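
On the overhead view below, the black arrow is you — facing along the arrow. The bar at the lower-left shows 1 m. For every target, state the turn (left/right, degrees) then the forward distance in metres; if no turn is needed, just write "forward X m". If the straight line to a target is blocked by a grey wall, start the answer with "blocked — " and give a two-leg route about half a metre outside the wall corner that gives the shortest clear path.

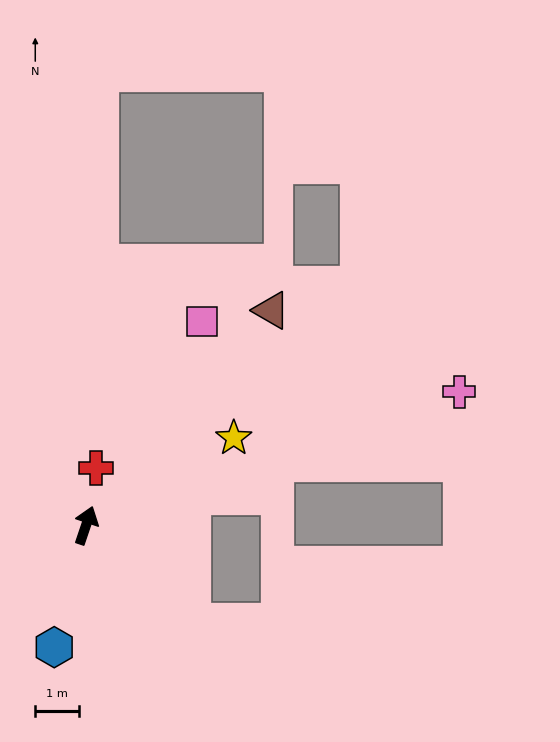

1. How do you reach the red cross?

turn left 9°, forward 1.3 m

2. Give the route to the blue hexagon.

turn right 176°, forward 2.9 m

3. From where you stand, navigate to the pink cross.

turn right 52°, forward 9.1 m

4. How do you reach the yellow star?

turn right 41°, forward 3.9 m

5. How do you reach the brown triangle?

turn right 22°, forward 6.5 m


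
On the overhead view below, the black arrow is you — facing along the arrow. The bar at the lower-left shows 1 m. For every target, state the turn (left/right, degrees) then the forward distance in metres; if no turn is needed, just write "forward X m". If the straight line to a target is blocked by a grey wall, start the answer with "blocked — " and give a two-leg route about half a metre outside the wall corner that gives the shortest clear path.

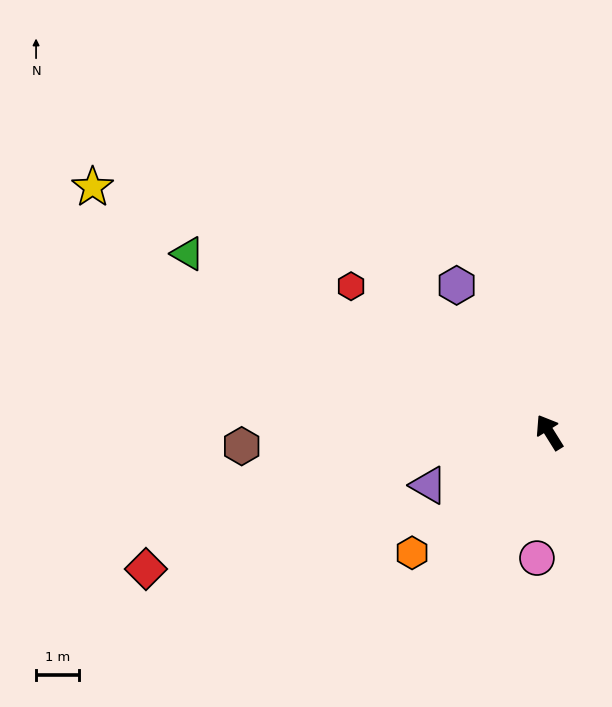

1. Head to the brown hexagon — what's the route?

turn left 61°, forward 7.2 m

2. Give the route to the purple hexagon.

forward 4.1 m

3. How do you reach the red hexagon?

turn left 22°, forward 5.8 m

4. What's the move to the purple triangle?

turn left 82°, forward 3.1 m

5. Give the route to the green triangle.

turn left 32°, forward 9.4 m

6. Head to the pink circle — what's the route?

turn left 142°, forward 3.0 m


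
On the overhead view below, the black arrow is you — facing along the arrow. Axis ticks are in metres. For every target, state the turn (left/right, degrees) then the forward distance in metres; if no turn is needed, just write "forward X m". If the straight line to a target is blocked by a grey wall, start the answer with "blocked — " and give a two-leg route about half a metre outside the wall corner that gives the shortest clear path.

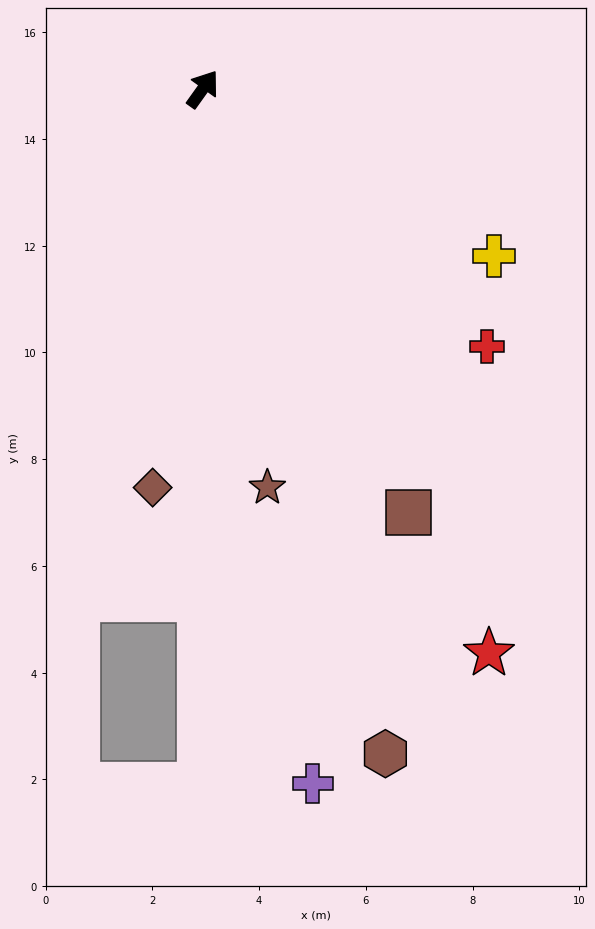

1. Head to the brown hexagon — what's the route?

turn right 129°, forward 12.9 m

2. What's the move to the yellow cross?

turn right 84°, forward 6.3 m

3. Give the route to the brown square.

turn right 118°, forward 8.8 m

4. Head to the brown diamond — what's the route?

turn right 152°, forward 7.5 m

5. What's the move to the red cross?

turn right 97°, forward 7.2 m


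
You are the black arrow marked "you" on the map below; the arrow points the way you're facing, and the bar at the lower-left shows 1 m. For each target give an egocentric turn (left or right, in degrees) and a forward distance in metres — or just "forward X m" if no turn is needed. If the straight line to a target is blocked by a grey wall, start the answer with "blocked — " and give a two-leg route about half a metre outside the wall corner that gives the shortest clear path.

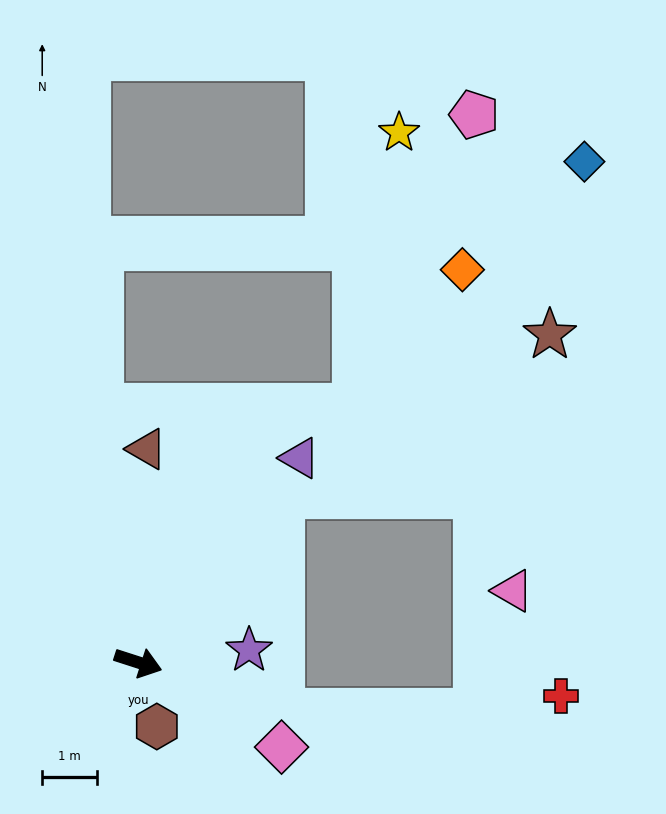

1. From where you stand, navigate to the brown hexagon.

turn right 56°, forward 1.2 m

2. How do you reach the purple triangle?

turn left 70°, forward 4.8 m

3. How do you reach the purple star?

turn left 24°, forward 2.0 m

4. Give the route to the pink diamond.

turn right 13°, forward 3.0 m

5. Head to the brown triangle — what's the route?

turn left 106°, forward 3.9 m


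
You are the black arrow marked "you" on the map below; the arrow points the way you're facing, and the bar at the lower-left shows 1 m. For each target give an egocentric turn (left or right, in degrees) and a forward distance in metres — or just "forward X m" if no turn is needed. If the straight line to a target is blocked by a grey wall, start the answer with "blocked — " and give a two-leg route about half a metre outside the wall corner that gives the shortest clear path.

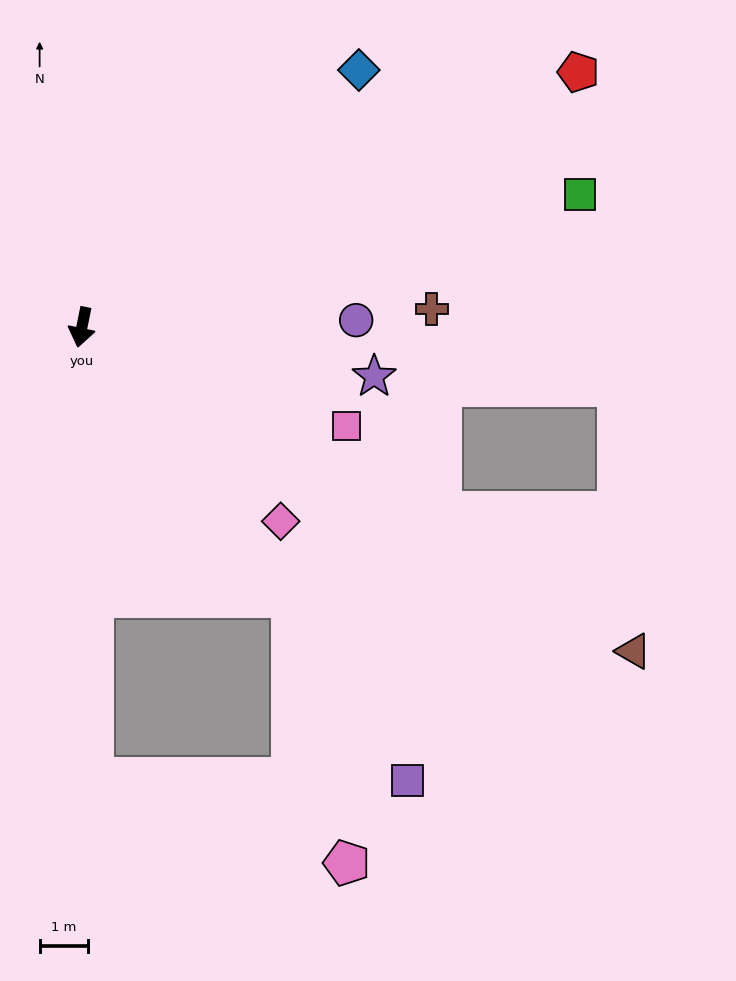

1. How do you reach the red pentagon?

turn left 129°, forward 11.5 m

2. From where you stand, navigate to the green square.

turn left 116°, forward 10.6 m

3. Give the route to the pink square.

turn left 81°, forward 5.8 m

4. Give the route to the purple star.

turn left 92°, forward 6.1 m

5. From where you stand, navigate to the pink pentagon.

blocked — turn left 49°, forward 7.0 m, then turn right 26°, forward 5.6 m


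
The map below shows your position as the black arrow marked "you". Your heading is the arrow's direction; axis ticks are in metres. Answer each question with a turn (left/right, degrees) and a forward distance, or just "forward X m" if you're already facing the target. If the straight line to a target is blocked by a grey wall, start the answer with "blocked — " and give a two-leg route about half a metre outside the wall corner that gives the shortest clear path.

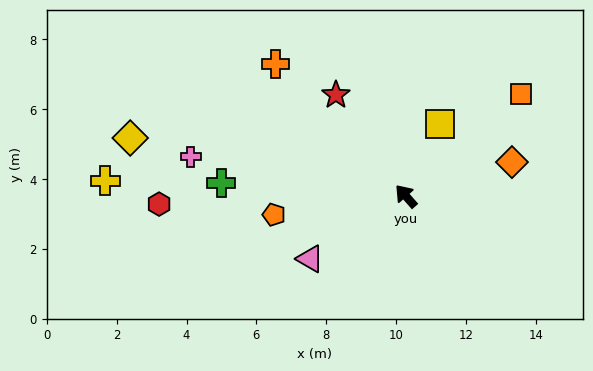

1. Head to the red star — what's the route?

turn right 7°, forward 3.5 m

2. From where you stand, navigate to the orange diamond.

turn right 114°, forward 3.2 m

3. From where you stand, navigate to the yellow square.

turn right 67°, forward 2.3 m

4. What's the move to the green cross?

turn left 45°, forward 5.3 m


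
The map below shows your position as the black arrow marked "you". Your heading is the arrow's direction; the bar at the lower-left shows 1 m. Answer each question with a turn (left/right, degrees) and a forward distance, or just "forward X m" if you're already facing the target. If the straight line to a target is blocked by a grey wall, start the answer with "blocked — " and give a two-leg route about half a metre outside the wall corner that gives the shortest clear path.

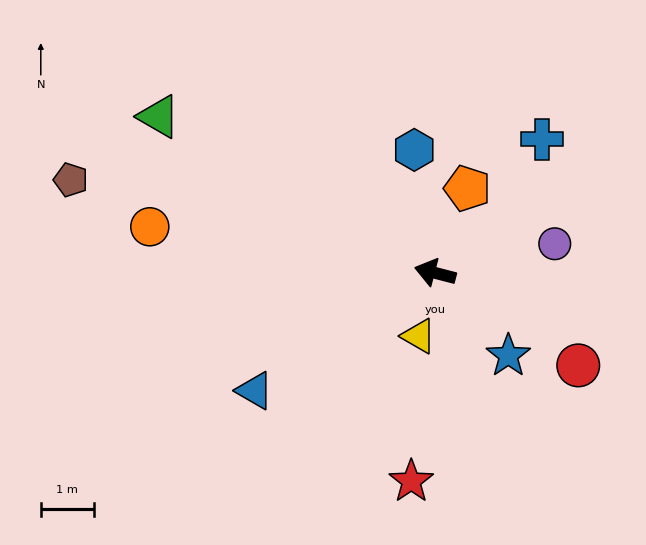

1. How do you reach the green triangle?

turn right 15°, forward 6.0 m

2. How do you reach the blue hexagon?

turn right 66°, forward 2.4 m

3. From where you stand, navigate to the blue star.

turn left 146°, forward 2.1 m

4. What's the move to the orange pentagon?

turn right 96°, forward 1.7 m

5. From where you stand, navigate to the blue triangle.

turn left 48°, forward 4.1 m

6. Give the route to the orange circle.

turn left 5°, forward 5.5 m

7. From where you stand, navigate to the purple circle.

turn right 152°, forward 2.3 m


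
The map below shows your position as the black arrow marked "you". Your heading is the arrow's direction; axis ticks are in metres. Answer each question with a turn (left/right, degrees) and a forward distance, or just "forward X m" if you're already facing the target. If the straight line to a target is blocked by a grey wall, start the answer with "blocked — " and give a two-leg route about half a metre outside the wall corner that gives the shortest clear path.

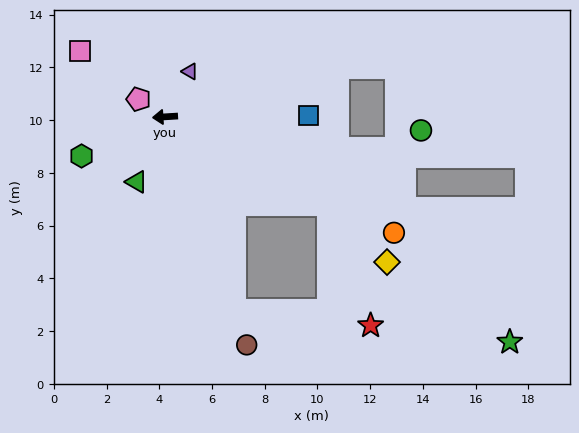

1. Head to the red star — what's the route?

blocked — turn left 148°, forward 7.0 m, then turn right 42°, forward 4.8 m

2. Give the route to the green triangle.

turn left 63°, forward 2.7 m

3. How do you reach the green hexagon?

turn left 22°, forward 3.5 m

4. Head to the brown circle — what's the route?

turn left 106°, forward 9.2 m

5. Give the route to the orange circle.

turn left 150°, forward 9.7 m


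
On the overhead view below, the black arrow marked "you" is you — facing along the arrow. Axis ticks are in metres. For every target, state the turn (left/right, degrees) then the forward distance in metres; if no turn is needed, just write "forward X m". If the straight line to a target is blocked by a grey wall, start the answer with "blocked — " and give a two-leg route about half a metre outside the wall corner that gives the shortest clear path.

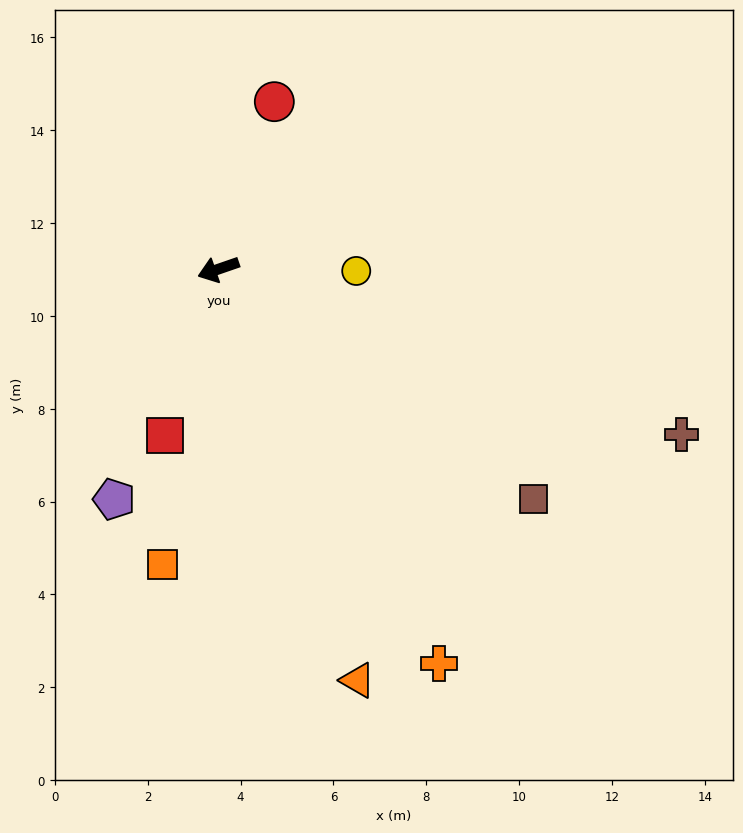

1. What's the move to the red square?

turn left 53°, forward 3.8 m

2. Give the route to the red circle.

turn right 128°, forward 3.8 m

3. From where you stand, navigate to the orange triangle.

turn left 90°, forward 9.3 m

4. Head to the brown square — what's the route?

turn left 125°, forward 8.4 m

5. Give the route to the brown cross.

turn left 141°, forward 10.6 m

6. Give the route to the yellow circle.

turn left 160°, forward 3.0 m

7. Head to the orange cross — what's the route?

turn left 100°, forward 9.7 m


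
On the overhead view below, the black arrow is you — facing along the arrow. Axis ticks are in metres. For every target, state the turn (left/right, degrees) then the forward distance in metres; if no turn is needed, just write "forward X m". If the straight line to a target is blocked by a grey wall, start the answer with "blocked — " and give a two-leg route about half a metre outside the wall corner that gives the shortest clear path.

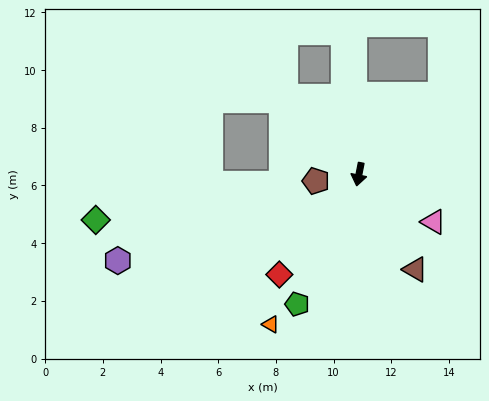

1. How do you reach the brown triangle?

turn left 42°, forward 3.8 m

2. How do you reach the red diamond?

turn right 27°, forward 4.4 m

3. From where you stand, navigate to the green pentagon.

turn right 14°, forward 5.0 m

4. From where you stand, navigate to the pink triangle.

turn left 69°, forward 3.1 m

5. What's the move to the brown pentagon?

turn right 70°, forward 1.5 m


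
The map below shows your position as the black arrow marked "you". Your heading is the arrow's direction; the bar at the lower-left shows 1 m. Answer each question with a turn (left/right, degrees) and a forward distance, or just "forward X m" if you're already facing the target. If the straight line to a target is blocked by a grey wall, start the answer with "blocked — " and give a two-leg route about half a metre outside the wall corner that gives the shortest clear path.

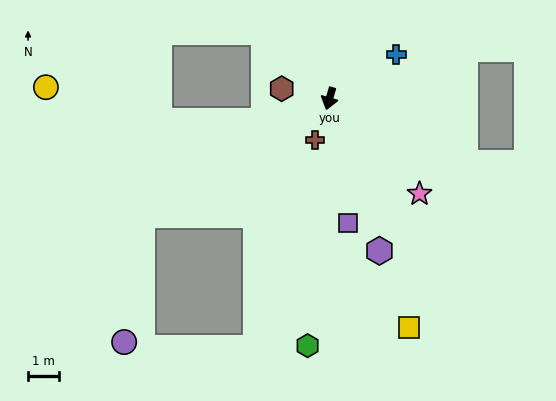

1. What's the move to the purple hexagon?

turn left 34°, forward 5.2 m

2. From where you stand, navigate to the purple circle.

blocked — turn right 42°, forward 7.1 m, then turn left 50°, forward 4.2 m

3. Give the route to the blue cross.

turn left 139°, forward 2.6 m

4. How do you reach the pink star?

turn left 59°, forward 4.2 m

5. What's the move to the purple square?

turn left 24°, forward 4.1 m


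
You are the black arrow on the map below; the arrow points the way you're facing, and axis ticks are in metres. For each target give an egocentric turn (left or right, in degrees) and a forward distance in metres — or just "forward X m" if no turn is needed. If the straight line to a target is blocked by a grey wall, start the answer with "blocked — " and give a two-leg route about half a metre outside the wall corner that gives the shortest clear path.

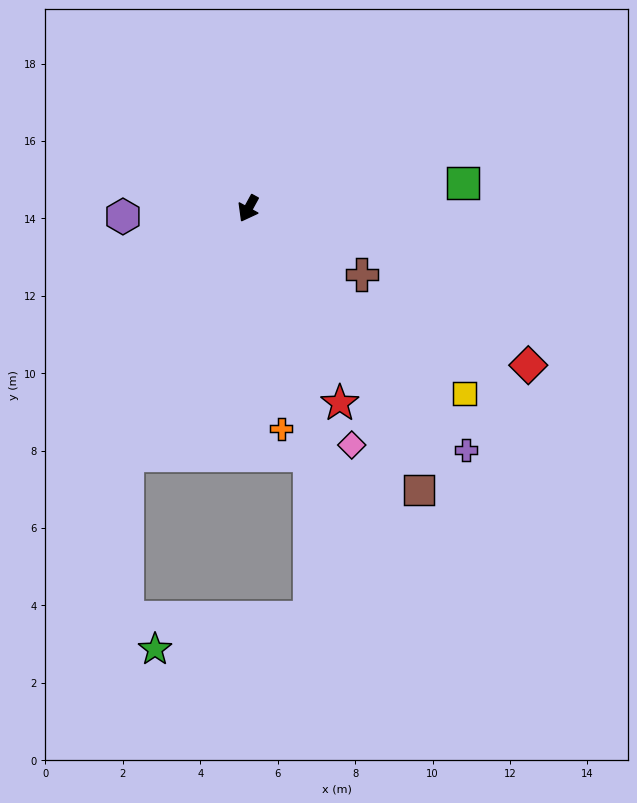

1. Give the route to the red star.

turn left 54°, forward 5.6 m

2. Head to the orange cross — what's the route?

turn left 37°, forward 5.8 m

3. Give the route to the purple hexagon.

turn right 58°, forward 3.2 m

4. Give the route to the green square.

turn left 126°, forward 5.6 m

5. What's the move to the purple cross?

turn left 71°, forward 8.4 m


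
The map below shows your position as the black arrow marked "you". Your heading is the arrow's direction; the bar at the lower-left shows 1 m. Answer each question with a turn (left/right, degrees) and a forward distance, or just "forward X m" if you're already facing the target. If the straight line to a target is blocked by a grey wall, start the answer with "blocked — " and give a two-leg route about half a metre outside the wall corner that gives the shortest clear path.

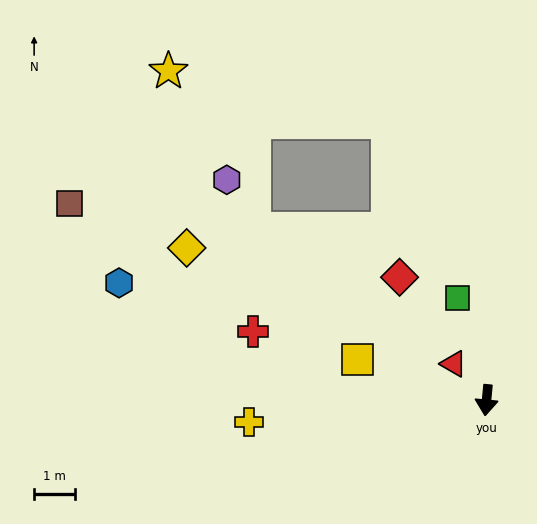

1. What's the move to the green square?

turn right 159°, forward 2.6 m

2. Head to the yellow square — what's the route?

turn right 102°, forward 3.3 m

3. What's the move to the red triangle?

turn right 132°, forward 1.2 m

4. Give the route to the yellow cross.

turn right 79°, forward 5.8 m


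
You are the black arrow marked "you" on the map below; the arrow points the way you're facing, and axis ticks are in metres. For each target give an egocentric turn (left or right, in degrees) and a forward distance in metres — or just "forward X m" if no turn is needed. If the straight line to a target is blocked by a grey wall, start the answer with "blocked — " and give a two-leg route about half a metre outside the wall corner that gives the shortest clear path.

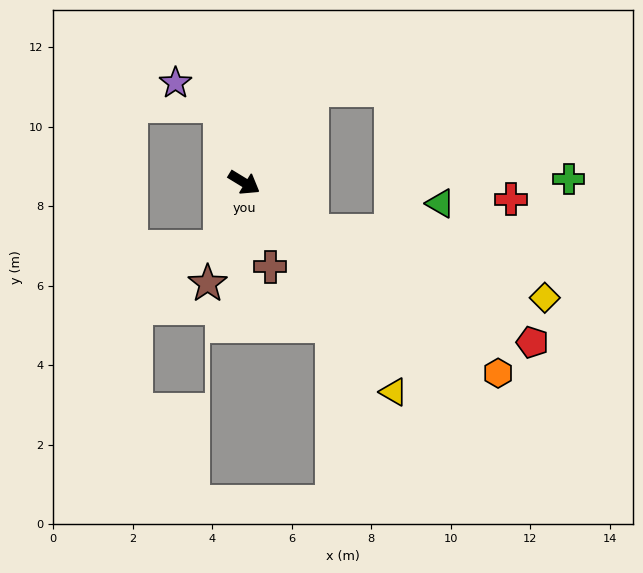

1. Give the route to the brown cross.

turn right 41°, forward 2.2 m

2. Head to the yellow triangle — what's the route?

turn right 23°, forward 6.5 m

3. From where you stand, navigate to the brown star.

turn right 79°, forward 2.7 m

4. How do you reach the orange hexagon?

turn right 6°, forward 8.0 m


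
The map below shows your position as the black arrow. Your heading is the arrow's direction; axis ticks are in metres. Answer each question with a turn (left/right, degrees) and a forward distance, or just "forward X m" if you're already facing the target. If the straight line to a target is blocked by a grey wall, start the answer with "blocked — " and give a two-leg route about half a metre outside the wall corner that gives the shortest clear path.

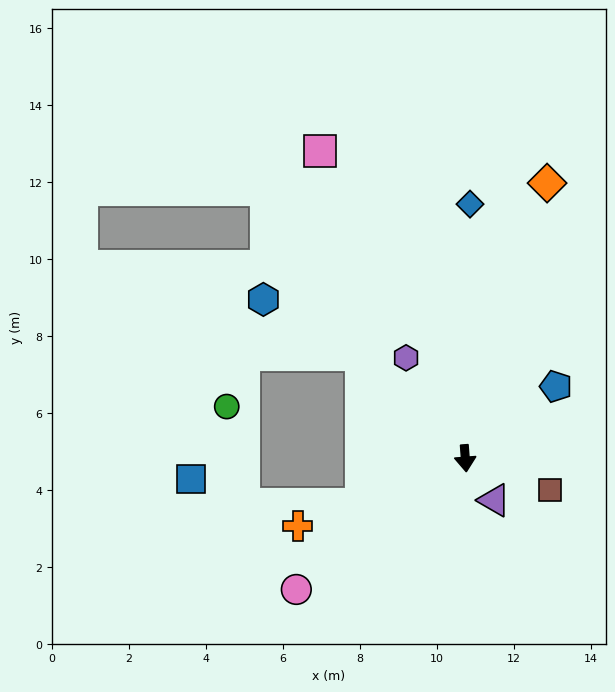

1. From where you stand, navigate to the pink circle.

turn right 56°, forward 5.6 m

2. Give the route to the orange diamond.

turn left 159°, forward 7.5 m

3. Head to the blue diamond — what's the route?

turn left 175°, forward 6.6 m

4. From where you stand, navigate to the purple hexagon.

turn right 154°, forward 3.0 m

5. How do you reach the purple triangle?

turn left 30°, forward 1.3 m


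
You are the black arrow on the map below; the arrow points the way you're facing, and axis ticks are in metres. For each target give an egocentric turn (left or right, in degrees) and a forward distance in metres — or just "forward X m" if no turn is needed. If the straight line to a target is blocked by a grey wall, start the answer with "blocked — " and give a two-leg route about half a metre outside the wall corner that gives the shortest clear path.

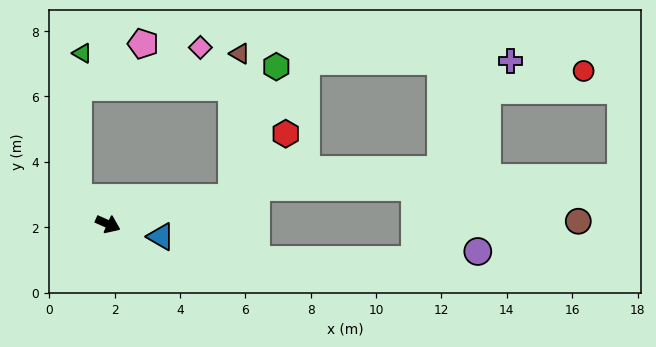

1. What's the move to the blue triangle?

turn left 11°, forward 1.7 m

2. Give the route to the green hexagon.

blocked — turn left 36°, forward 3.9 m, then turn left 59°, forward 4.2 m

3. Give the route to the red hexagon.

blocked — turn left 36°, forward 3.9 m, then turn left 38°, forward 2.6 m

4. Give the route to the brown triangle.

blocked — turn left 36°, forward 3.9 m, then turn left 75°, forward 4.4 m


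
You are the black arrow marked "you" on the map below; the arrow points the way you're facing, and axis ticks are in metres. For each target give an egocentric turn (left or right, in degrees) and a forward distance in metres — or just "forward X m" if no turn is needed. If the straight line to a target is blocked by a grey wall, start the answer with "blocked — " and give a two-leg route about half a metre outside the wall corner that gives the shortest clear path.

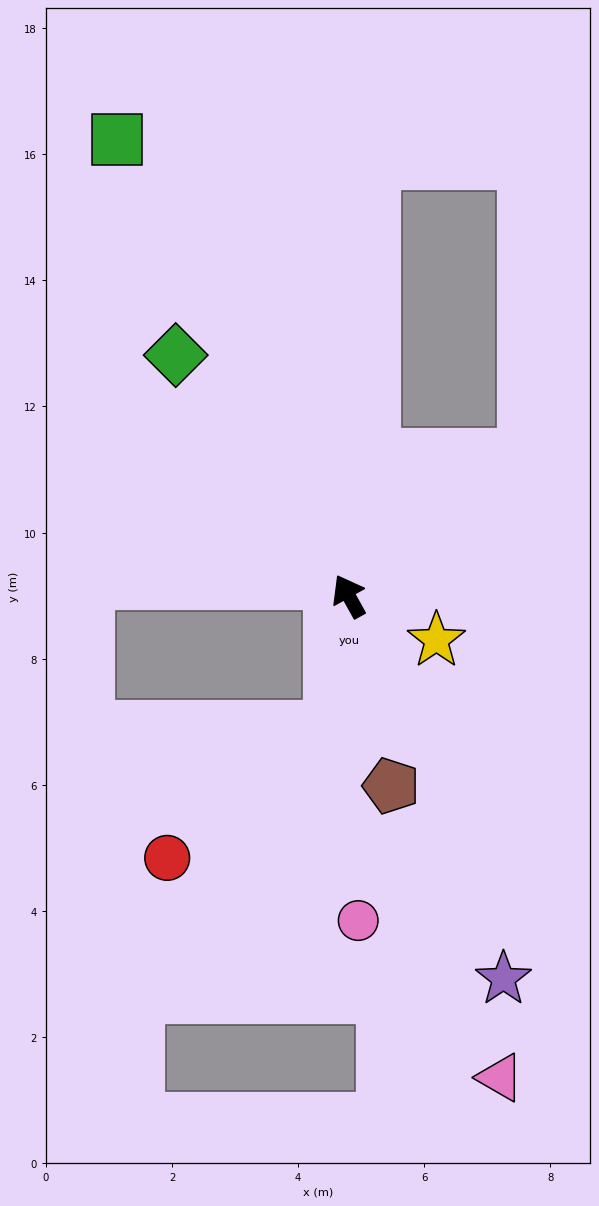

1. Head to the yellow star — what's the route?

turn right 146°, forward 1.6 m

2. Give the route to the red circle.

blocked — turn left 143°, forward 2.1 m, then turn right 43°, forward 3.3 m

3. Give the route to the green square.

turn right 2°, forward 8.1 m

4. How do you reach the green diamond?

turn left 7°, forward 4.7 m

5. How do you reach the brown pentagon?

turn left 164°, forward 3.1 m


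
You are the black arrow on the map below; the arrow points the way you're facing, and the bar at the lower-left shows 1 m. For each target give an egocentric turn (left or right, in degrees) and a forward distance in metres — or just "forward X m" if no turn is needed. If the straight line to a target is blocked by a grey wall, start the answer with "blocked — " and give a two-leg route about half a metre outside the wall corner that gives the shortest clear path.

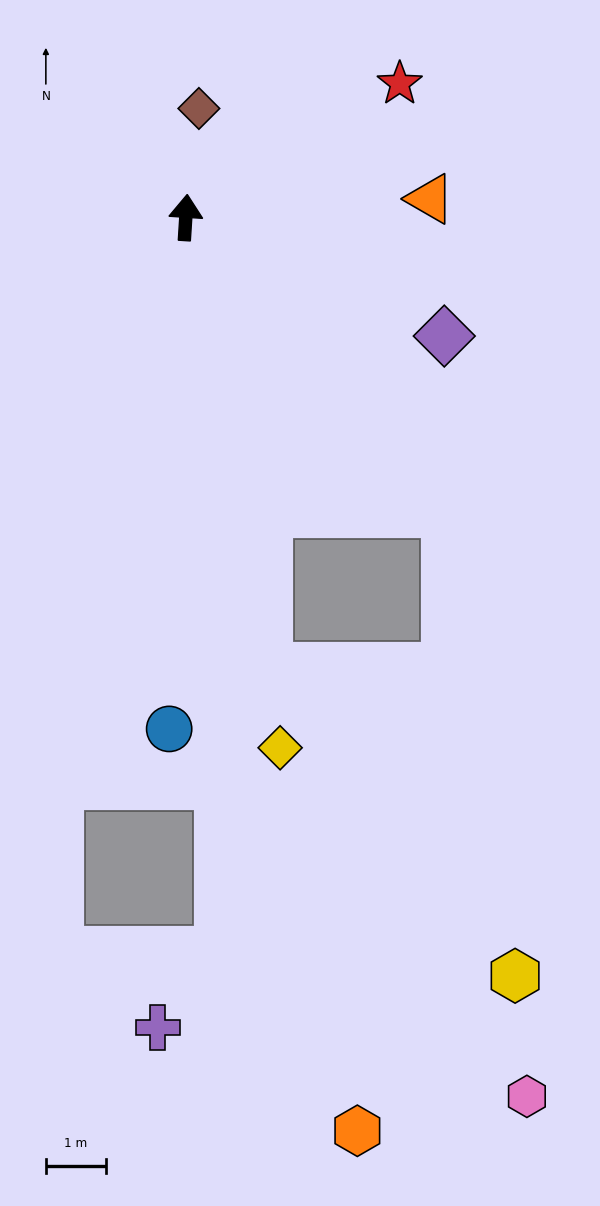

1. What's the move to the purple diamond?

turn right 111°, forward 4.7 m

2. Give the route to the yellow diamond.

turn right 166°, forward 8.9 m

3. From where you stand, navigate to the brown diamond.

turn right 3°, forward 1.8 m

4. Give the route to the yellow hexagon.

blocked — turn right 166°, forward 7.6 m, then turn left 29°, forward 6.5 m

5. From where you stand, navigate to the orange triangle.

turn right 82°, forward 4.1 m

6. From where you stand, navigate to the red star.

turn right 54°, forward 4.2 m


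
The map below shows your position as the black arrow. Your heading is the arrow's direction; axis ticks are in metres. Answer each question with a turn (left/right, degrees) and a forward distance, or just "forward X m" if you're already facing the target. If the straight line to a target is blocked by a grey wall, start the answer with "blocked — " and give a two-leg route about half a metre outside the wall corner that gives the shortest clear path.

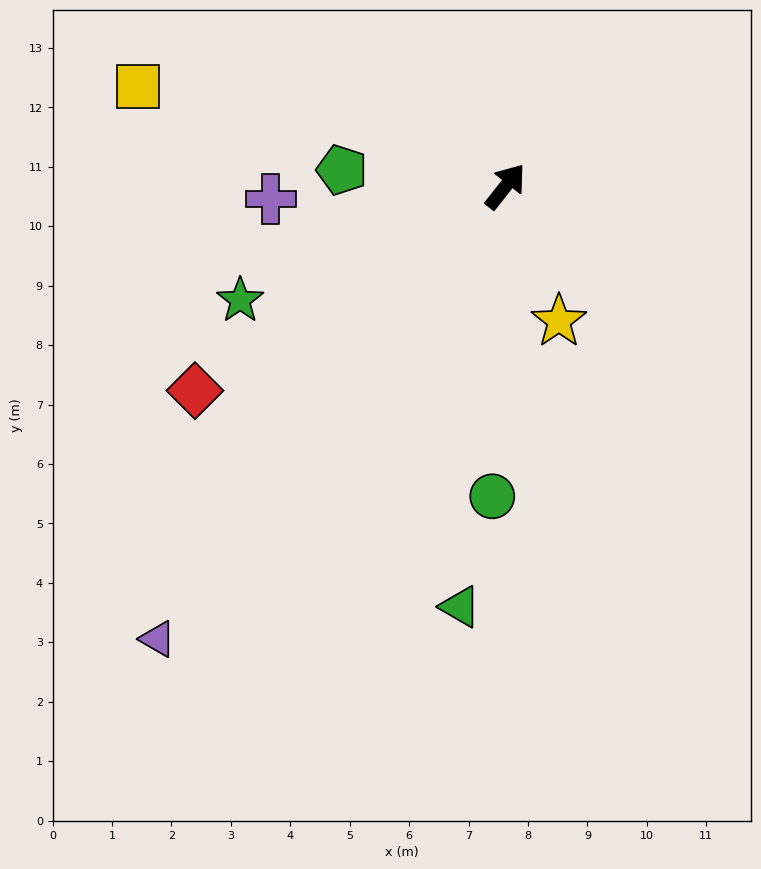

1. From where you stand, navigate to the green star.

turn left 151°, forward 4.9 m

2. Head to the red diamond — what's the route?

turn left 162°, forward 6.3 m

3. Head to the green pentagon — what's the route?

turn left 123°, forward 2.8 m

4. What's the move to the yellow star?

turn right 120°, forward 2.4 m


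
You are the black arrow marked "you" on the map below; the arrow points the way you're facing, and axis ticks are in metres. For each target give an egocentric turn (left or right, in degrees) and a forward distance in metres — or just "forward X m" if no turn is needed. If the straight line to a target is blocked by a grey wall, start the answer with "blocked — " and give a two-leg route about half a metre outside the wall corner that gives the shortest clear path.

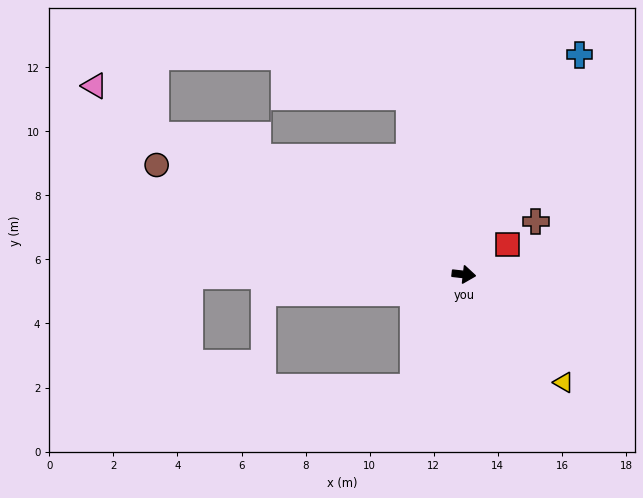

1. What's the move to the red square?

turn left 41°, forward 1.7 m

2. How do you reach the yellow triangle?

turn right 41°, forward 4.6 m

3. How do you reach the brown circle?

turn left 167°, forward 10.2 m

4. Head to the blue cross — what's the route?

turn left 69°, forward 7.7 m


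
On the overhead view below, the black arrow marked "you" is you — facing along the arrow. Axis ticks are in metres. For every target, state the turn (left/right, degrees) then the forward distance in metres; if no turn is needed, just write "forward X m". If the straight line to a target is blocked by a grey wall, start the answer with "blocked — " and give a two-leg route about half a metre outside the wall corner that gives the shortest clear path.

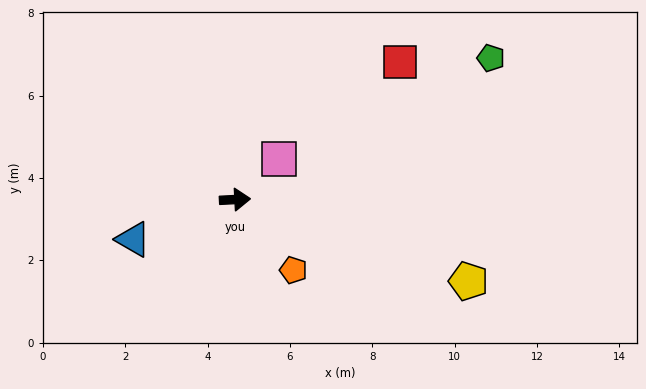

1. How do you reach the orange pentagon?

turn right 53°, forward 2.2 m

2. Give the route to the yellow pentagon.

turn right 22°, forward 6.0 m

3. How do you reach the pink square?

turn left 40°, forward 1.5 m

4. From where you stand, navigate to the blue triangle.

turn right 162°, forward 2.7 m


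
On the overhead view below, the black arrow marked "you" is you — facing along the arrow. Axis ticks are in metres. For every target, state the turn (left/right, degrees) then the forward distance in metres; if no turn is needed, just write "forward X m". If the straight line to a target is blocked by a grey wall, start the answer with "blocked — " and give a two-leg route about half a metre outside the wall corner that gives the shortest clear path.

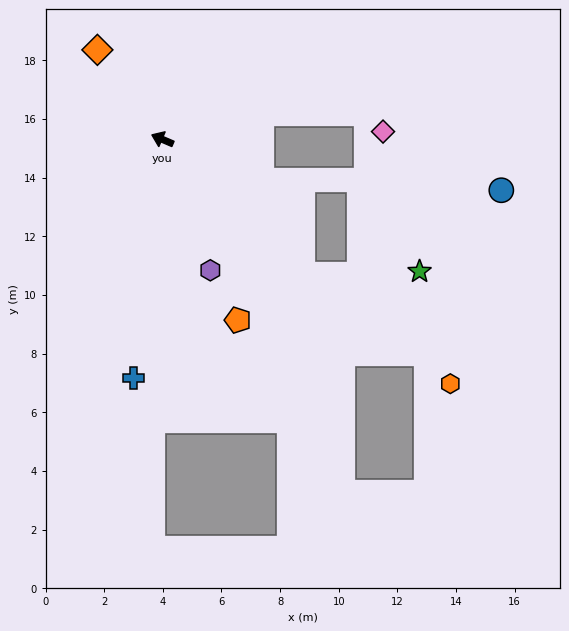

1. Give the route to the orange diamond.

turn right 31°, forward 3.8 m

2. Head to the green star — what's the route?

blocked — turn left 159°, forward 6.6 m, then turn left 45°, forward 4.0 m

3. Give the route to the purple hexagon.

turn left 133°, forward 4.8 m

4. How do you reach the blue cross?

turn left 106°, forward 8.2 m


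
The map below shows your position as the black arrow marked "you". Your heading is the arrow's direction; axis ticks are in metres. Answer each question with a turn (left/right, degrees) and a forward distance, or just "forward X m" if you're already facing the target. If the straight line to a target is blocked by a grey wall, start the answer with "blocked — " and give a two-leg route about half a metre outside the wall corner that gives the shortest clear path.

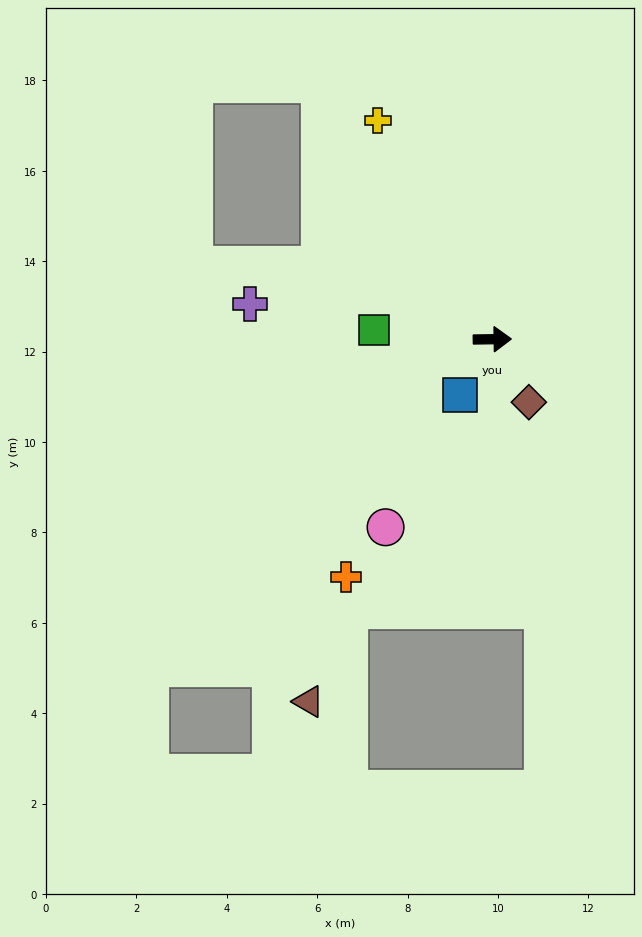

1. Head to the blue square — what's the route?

turn right 121°, forward 1.4 m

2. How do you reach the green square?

turn left 175°, forward 2.6 m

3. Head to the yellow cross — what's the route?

turn left 117°, forward 5.5 m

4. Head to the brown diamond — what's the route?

turn right 61°, forward 1.6 m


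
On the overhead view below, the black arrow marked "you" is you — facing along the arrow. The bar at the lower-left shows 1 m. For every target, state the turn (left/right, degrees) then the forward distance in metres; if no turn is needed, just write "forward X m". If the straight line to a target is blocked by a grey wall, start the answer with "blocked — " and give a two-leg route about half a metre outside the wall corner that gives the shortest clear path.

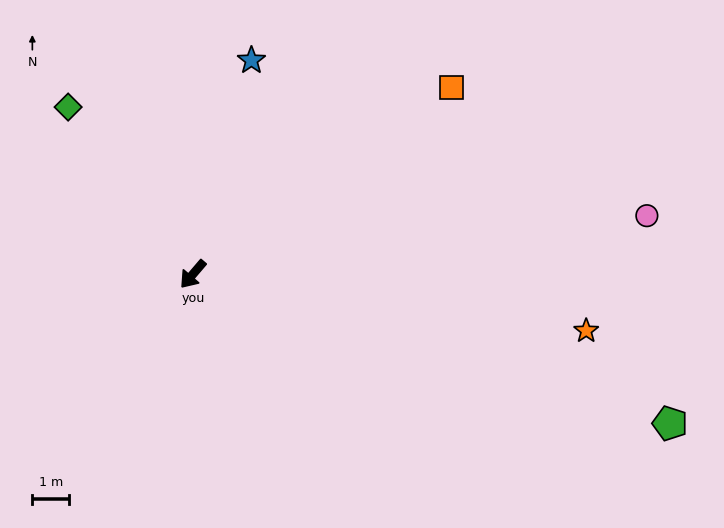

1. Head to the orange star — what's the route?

turn left 122°, forward 10.7 m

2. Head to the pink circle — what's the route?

turn left 138°, forward 12.4 m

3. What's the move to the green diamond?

turn right 103°, forward 5.6 m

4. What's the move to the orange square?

turn left 166°, forward 8.6 m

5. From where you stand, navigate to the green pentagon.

turn left 113°, forward 13.5 m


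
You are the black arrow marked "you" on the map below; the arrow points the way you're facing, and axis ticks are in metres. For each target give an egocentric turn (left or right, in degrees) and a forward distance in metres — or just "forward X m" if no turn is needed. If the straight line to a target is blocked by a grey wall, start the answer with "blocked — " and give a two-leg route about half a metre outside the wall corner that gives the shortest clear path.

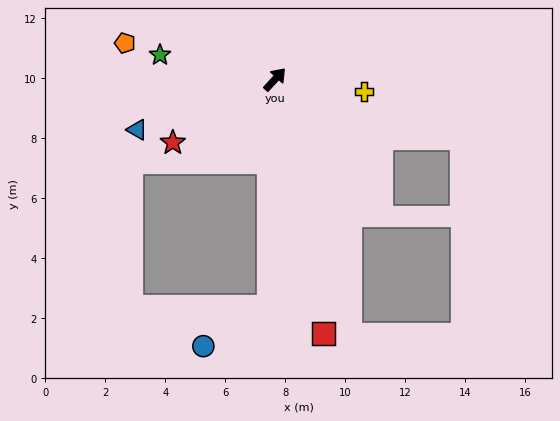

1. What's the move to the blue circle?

blocked — turn right 139°, forward 7.6 m, then turn right 58°, forward 2.6 m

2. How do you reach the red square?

turn right 127°, forward 8.6 m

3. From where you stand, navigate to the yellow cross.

turn right 55°, forward 3.0 m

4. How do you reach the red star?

turn left 164°, forward 4.0 m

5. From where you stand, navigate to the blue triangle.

turn left 152°, forward 4.9 m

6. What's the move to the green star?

turn left 120°, forward 3.9 m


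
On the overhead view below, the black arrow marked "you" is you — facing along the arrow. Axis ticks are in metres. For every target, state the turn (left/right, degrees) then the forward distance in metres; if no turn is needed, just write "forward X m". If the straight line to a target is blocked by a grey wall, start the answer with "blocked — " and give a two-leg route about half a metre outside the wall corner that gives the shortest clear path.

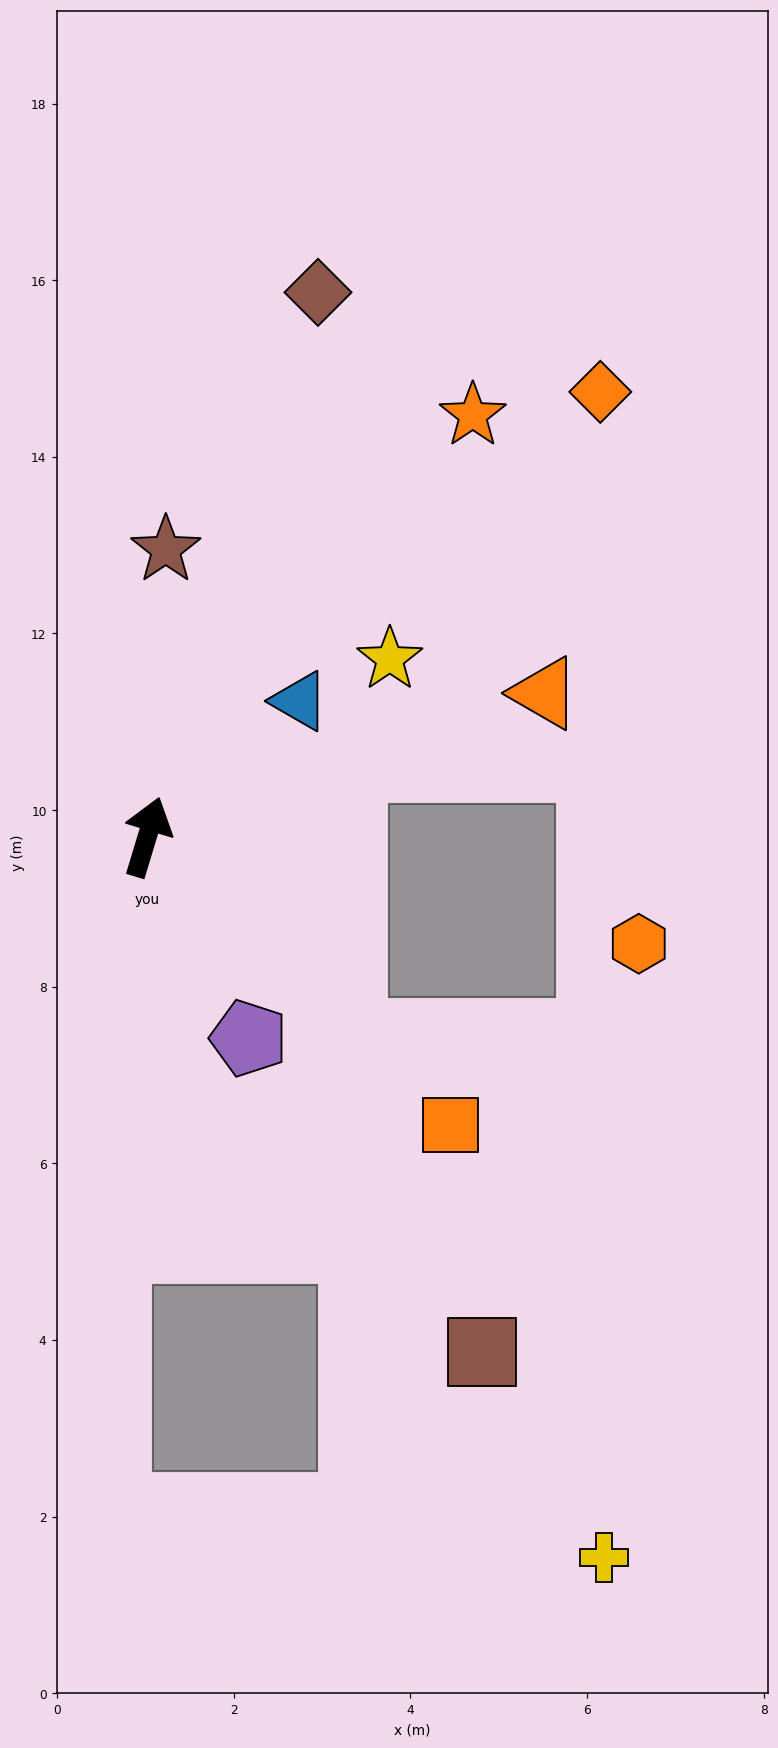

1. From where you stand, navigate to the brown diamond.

forward 6.5 m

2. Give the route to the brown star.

turn left 13°, forward 3.3 m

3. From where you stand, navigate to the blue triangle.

turn right 31°, forward 2.3 m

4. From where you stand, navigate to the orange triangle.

turn right 53°, forward 4.8 m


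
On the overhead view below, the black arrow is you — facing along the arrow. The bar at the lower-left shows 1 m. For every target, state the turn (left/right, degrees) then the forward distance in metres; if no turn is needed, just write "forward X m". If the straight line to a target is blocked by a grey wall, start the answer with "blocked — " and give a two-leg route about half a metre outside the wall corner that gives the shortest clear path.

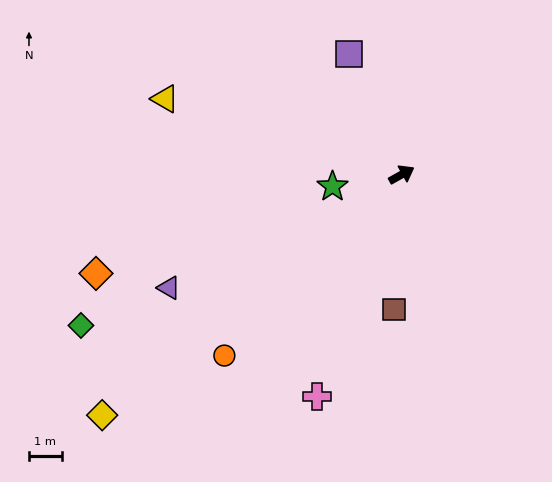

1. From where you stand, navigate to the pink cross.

turn right 140°, forward 7.2 m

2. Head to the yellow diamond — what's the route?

turn right 170°, forward 11.6 m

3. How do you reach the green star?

turn left 161°, forward 2.1 m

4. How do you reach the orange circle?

turn right 164°, forward 7.7 m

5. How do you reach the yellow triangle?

turn left 133°, forward 7.5 m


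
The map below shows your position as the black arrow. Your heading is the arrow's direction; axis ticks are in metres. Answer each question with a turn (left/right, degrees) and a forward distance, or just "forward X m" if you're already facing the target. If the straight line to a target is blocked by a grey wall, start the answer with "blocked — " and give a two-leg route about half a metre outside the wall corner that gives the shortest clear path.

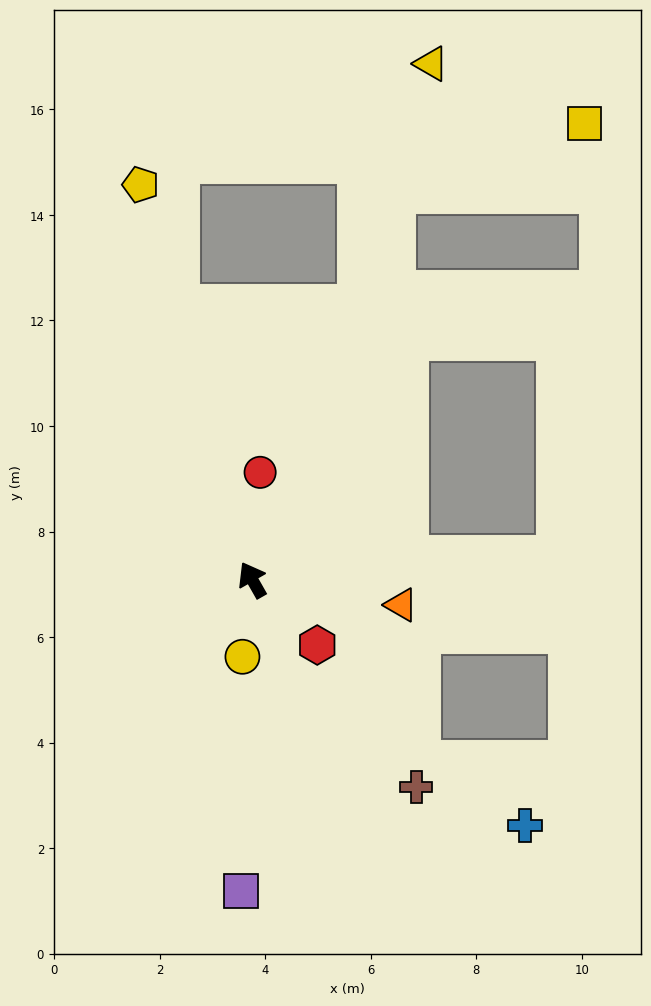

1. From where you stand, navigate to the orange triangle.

turn right 129°, forward 2.9 m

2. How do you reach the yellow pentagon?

turn right 14°, forward 7.8 m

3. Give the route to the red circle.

turn right 34°, forward 2.0 m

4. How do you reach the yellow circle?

turn left 143°, forward 1.5 m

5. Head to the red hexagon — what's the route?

turn right 165°, forward 1.7 m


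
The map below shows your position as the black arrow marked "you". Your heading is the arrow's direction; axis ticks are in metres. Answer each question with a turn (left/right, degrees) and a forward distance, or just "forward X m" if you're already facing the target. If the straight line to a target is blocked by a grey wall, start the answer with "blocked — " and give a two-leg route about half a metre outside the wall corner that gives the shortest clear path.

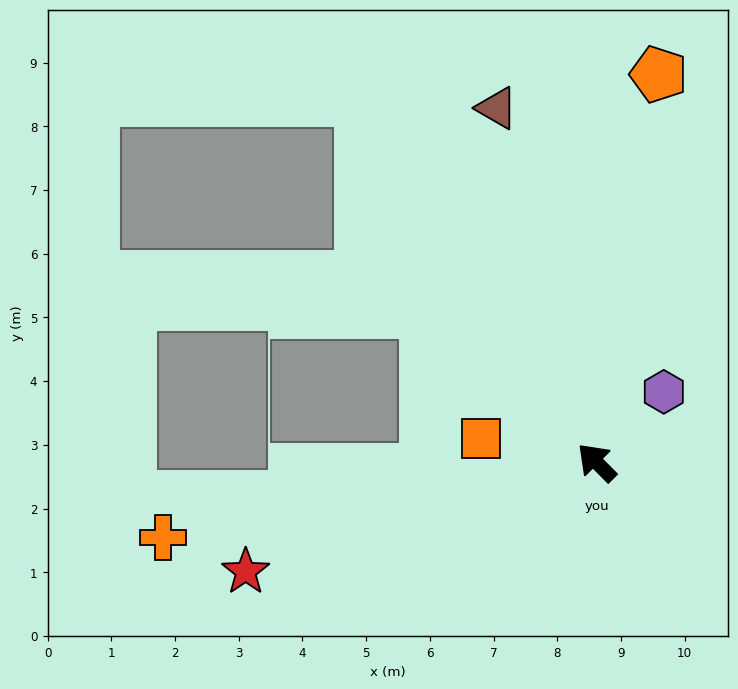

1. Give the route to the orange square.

turn left 34°, forward 1.9 m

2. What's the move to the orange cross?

turn left 55°, forward 6.9 m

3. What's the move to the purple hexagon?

turn right 88°, forward 1.5 m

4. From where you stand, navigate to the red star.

turn left 62°, forward 5.8 m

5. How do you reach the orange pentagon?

turn right 54°, forward 6.2 m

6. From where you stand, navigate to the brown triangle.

turn right 29°, forward 5.8 m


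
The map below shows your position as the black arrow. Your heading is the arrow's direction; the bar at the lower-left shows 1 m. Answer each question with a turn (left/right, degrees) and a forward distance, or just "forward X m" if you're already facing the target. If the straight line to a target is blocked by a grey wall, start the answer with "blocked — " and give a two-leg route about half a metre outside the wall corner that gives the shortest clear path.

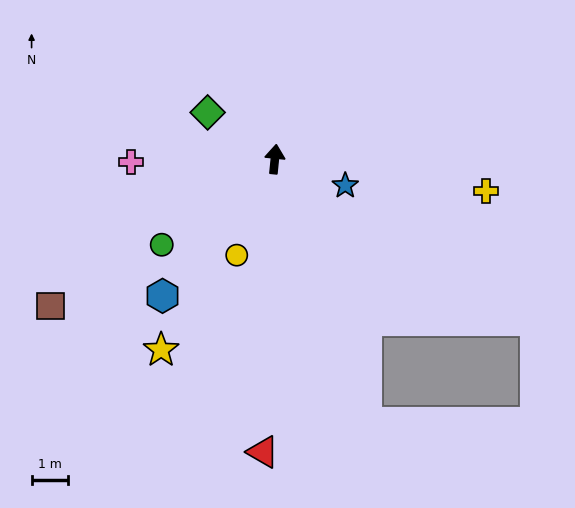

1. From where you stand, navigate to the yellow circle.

turn left 164°, forward 2.9 m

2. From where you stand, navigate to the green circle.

turn left 133°, forward 3.9 m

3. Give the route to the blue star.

turn right 105°, forward 2.1 m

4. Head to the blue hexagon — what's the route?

turn left 146°, forward 4.9 m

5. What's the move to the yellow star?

turn left 155°, forward 6.2 m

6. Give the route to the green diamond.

turn left 61°, forward 2.3 m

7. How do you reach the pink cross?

turn left 97°, forward 4.0 m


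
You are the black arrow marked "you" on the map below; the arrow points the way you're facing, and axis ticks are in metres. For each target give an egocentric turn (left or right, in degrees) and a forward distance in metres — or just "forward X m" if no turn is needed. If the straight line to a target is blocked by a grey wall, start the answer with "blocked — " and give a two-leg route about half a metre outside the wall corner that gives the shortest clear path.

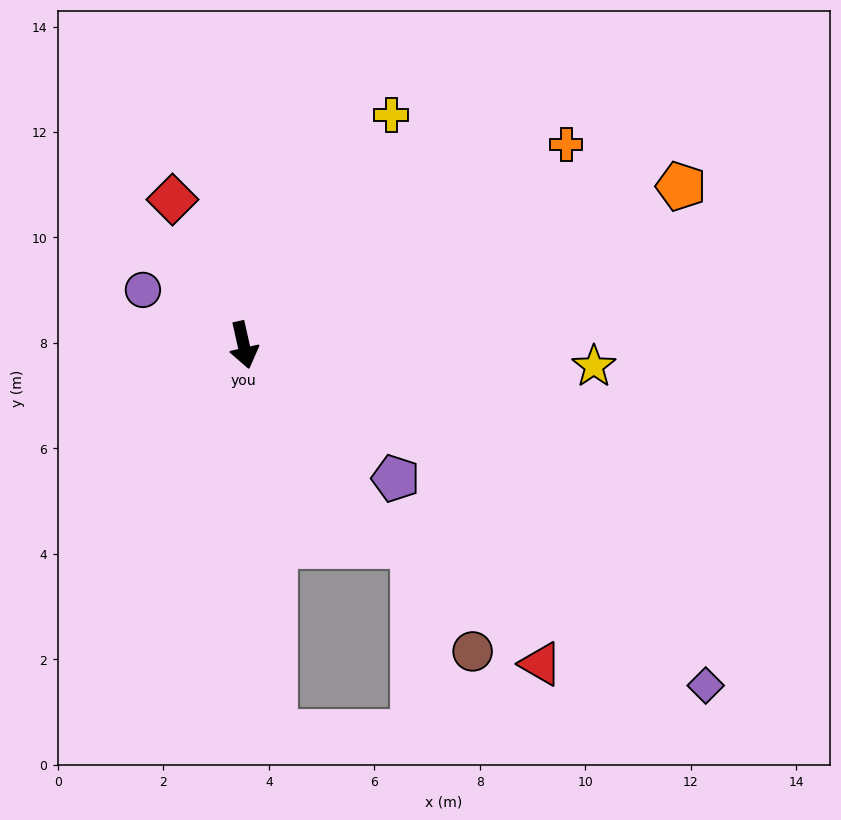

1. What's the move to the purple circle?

turn right 131°, forward 2.2 m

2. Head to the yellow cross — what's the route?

turn left 135°, forward 5.2 m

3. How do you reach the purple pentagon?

turn left 36°, forward 3.8 m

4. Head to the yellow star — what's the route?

turn left 74°, forward 6.7 m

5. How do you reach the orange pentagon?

turn left 97°, forward 8.8 m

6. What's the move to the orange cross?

turn left 109°, forward 7.2 m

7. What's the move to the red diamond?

turn right 167°, forward 3.1 m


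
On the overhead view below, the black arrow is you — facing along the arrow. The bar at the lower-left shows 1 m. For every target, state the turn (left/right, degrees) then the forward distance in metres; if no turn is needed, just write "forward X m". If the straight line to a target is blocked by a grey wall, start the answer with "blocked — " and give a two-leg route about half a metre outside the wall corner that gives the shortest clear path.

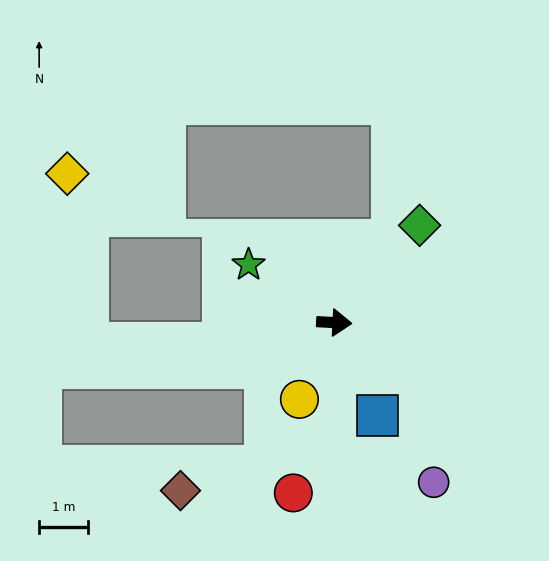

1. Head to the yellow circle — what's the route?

turn right 111°, forward 1.7 m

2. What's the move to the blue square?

turn right 62°, forward 2.1 m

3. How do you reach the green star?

turn left 149°, forward 2.1 m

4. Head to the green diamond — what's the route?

turn left 52°, forward 2.6 m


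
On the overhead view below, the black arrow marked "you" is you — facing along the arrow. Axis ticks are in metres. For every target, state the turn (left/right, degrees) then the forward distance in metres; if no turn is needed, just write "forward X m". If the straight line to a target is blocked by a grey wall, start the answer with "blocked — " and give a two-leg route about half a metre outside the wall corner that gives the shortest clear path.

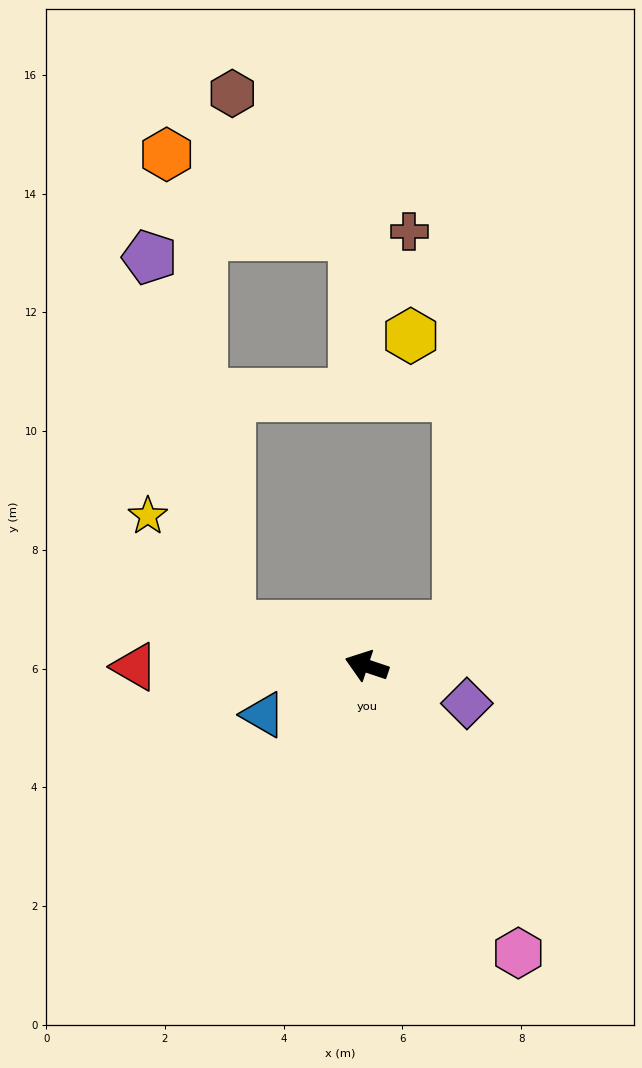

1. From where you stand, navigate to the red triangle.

turn left 19°, forward 3.9 m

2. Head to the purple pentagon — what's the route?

blocked — turn left 2°, forward 2.4 m, then turn right 61°, forward 6.3 m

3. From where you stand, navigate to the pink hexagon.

turn left 136°, forward 5.5 m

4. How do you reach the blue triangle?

turn left 44°, forward 1.9 m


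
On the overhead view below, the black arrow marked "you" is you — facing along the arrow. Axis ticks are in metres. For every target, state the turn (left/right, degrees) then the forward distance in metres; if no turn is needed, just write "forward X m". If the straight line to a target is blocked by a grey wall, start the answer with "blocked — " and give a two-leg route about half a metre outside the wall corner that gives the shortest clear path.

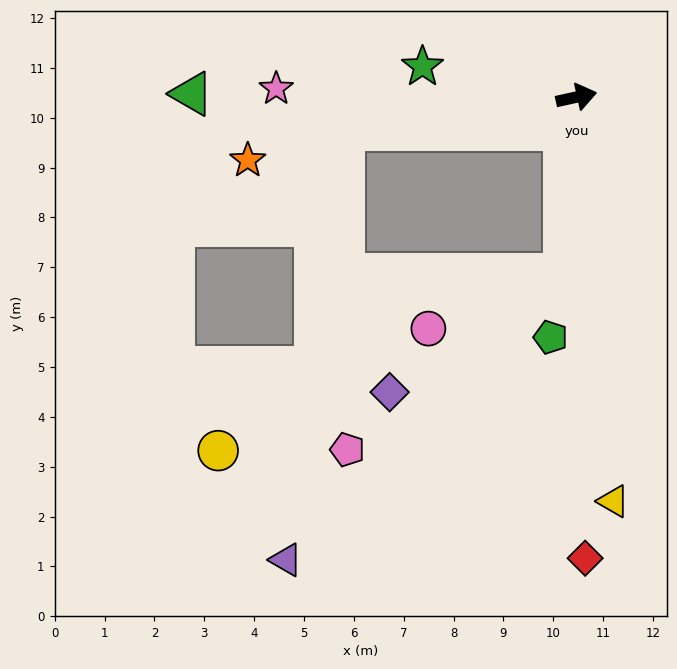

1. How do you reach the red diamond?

turn right 101°, forward 9.3 m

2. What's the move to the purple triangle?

blocked — turn right 106°, forward 3.6 m, then turn right 41°, forward 8.0 m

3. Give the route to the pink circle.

blocked — turn right 106°, forward 3.6 m, then turn right 65°, forward 2.9 m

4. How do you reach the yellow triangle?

turn right 97°, forward 8.1 m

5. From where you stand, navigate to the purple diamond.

blocked — turn right 106°, forward 3.6 m, then turn right 52°, forward 4.2 m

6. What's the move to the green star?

turn left 156°, forward 3.1 m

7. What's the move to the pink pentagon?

blocked — turn left 176°, forward 4.7 m, then turn left 82°, forward 6.4 m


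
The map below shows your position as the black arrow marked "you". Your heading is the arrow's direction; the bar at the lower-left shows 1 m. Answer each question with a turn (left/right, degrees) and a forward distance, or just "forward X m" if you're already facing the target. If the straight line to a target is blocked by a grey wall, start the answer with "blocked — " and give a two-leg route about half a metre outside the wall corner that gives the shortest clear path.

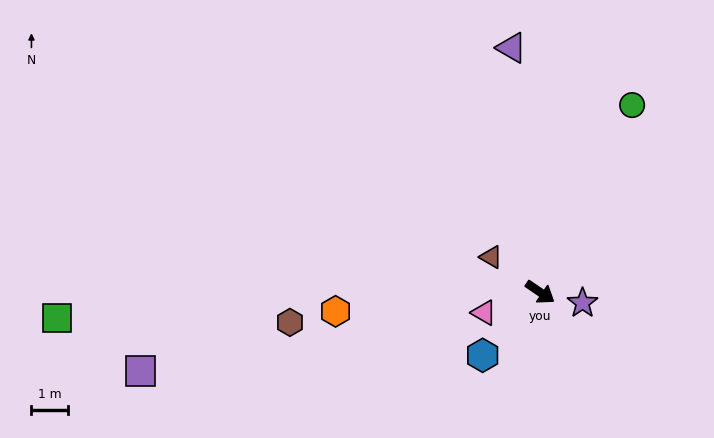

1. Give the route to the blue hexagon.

turn right 98°, forward 2.4 m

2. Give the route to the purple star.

turn left 20°, forward 1.2 m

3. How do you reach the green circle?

turn left 98°, forward 5.8 m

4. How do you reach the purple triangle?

turn left 131°, forward 6.8 m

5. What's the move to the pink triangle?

turn right 126°, forward 1.7 m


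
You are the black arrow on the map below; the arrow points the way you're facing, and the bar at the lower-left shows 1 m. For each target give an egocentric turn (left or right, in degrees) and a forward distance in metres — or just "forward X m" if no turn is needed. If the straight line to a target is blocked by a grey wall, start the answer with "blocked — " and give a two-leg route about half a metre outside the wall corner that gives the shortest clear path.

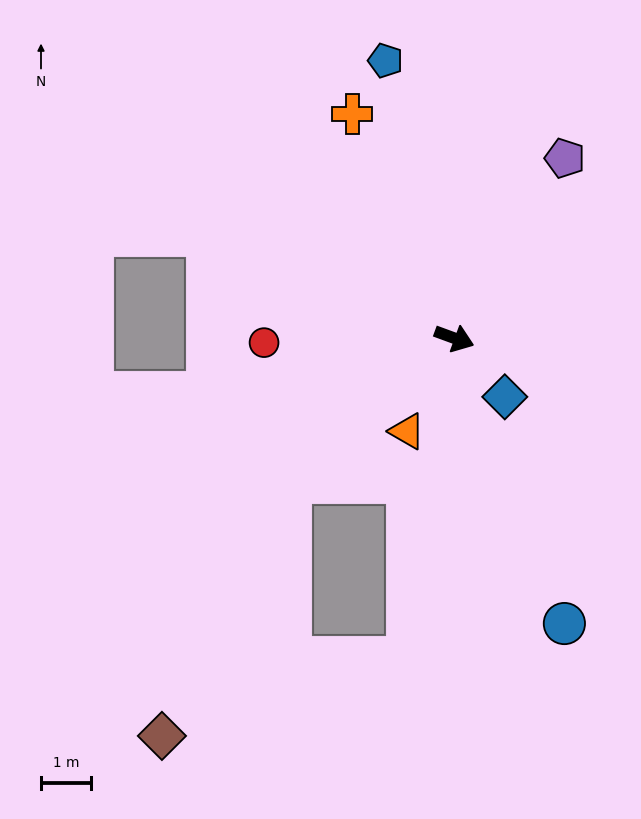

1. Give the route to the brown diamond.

blocked — turn right 118°, forward 4.4 m, then turn left 21°, forward 5.7 m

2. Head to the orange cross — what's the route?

turn left 135°, forward 4.9 m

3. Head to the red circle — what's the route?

turn right 158°, forward 3.8 m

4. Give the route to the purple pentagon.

turn left 79°, forward 4.2 m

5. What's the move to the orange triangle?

turn right 97°, forward 2.1 m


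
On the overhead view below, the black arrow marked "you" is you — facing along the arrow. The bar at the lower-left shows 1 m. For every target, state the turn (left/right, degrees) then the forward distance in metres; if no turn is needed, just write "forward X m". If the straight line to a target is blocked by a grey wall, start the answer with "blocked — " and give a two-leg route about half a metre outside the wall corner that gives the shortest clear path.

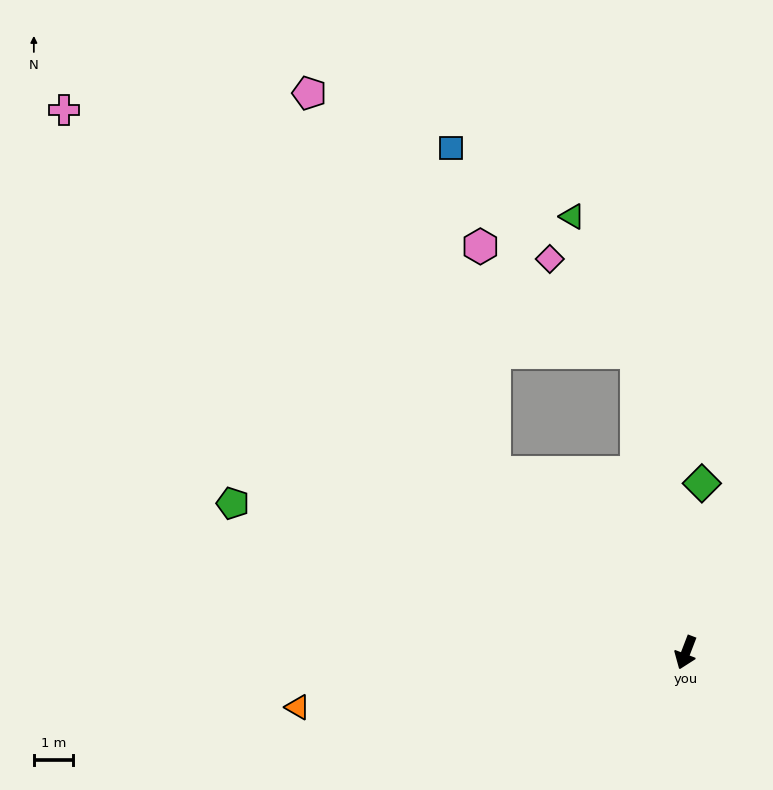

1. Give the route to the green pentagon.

turn right 87°, forward 12.3 m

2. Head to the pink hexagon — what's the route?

blocked — turn right 112°, forward 6.8 m, then turn right 43°, forward 5.8 m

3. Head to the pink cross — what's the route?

turn right 110°, forward 21.2 m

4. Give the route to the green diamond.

turn right 164°, forward 4.4 m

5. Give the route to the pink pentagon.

blocked — turn right 112°, forward 6.8 m, then turn right 21°, forward 10.9 m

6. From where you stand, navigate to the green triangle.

blocked — turn right 150°, forward 7.8 m, then turn left 16°, forward 3.9 m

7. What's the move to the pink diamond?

blocked — turn right 150°, forward 7.8 m, then turn left 34°, forward 3.3 m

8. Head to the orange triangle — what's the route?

turn right 61°, forward 10.1 m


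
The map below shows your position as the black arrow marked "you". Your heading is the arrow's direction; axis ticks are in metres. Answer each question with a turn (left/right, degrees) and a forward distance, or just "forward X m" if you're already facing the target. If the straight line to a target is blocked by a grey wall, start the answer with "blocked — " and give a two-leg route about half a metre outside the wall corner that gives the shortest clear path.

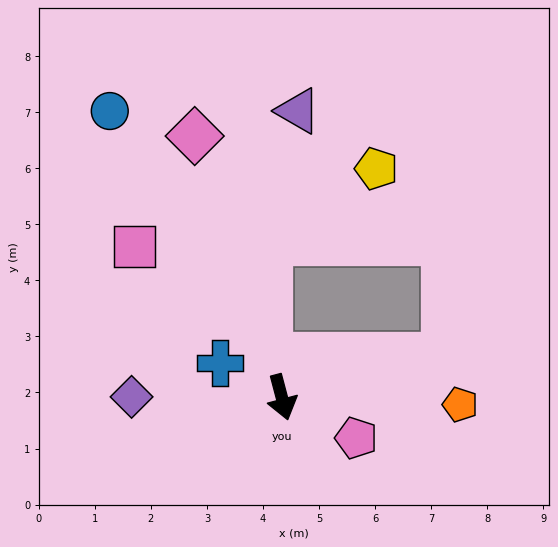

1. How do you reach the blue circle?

turn right 164°, forward 6.0 m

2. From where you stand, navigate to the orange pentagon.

turn left 73°, forward 3.2 m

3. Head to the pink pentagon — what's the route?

turn left 47°, forward 1.5 m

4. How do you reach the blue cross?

turn right 134°, forward 1.3 m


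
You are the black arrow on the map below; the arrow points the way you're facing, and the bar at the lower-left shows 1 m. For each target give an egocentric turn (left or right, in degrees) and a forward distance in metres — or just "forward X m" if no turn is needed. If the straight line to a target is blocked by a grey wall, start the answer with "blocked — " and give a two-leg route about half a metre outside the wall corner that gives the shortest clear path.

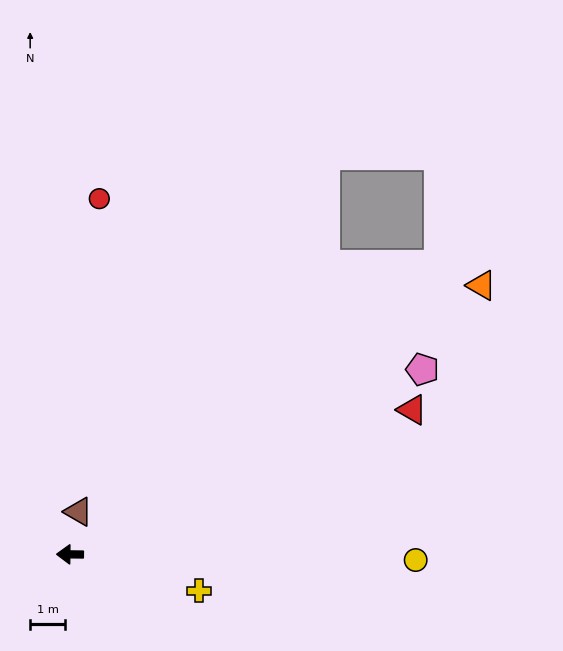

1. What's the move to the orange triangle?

turn right 146°, forward 14.0 m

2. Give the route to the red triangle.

turn right 156°, forward 10.6 m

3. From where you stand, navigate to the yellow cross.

turn left 165°, forward 3.8 m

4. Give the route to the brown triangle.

turn right 100°, forward 1.2 m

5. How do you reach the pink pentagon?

turn right 152°, forward 11.4 m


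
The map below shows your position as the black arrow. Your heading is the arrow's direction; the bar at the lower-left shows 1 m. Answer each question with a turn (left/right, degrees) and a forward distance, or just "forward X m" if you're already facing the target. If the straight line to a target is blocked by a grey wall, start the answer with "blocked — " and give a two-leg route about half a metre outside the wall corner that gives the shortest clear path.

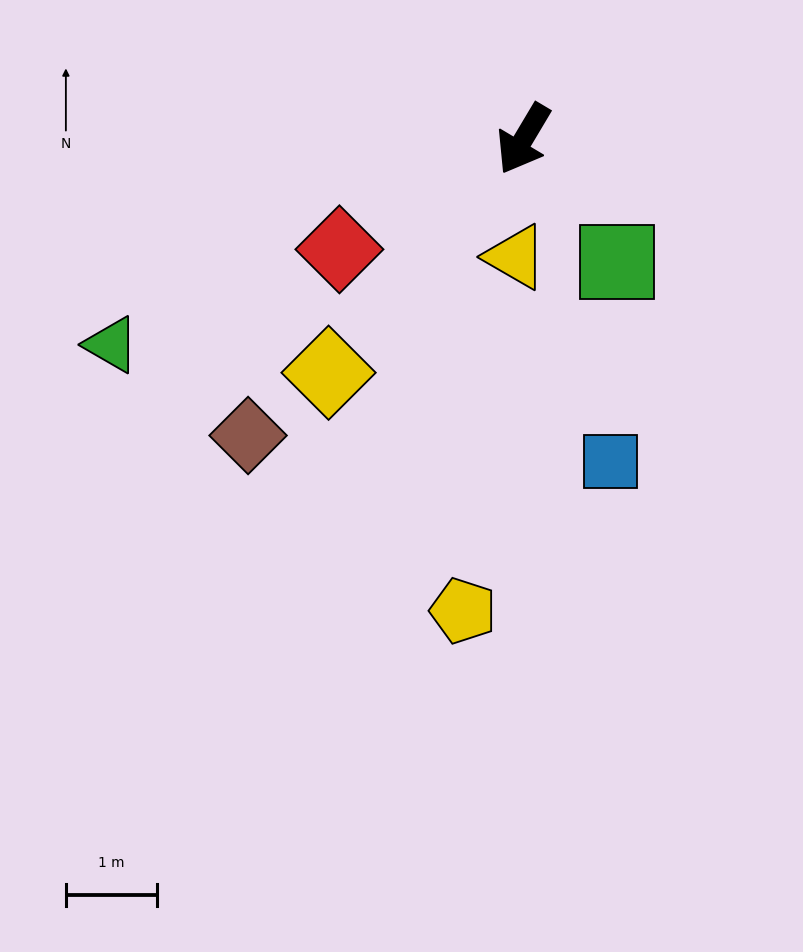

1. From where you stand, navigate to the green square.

turn left 68°, forward 1.7 m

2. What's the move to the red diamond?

turn right 28°, forward 2.3 m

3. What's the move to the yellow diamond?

turn right 9°, forward 3.3 m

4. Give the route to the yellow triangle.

turn left 27°, forward 1.3 m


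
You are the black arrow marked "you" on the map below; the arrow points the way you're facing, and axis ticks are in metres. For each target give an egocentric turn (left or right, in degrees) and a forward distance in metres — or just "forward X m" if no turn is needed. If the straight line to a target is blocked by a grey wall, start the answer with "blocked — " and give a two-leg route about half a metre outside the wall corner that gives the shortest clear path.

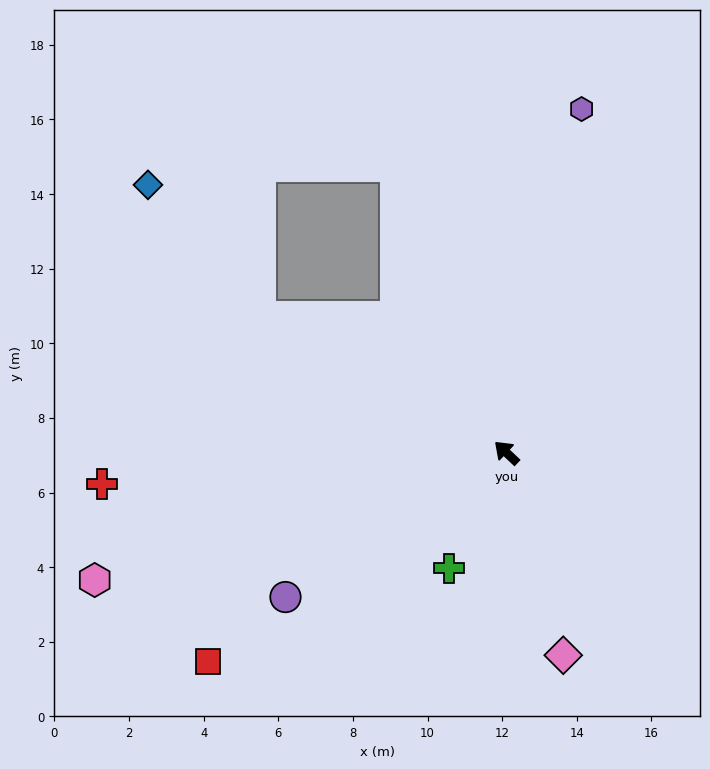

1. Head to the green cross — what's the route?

turn left 107°, forward 3.5 m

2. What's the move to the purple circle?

turn left 76°, forward 7.1 m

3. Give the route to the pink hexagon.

turn left 61°, forward 11.6 m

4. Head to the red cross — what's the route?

turn left 48°, forward 10.9 m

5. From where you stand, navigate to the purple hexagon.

turn right 59°, forward 9.4 m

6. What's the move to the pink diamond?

turn left 149°, forward 5.6 m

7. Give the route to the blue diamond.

blocked — turn left 15°, forward 7.5 m, then turn right 21°, forward 4.6 m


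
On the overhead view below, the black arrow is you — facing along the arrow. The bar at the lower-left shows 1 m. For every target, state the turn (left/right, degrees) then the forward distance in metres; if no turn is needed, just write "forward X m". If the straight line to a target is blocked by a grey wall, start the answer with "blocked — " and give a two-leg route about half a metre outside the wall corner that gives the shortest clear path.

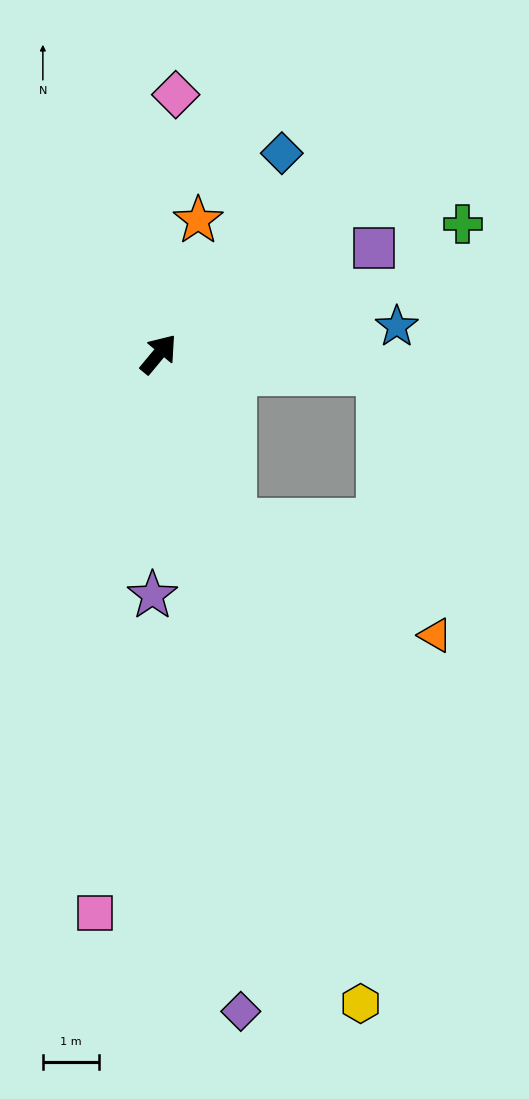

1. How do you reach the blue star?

turn right 44°, forward 4.3 m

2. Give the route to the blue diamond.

turn left 8°, forward 4.2 m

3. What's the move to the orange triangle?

blocked — turn right 117°, forward 3.3 m, then turn left 38°, forward 4.1 m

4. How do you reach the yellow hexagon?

turn right 123°, forward 12.1 m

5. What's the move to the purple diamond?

turn right 133°, forward 11.7 m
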